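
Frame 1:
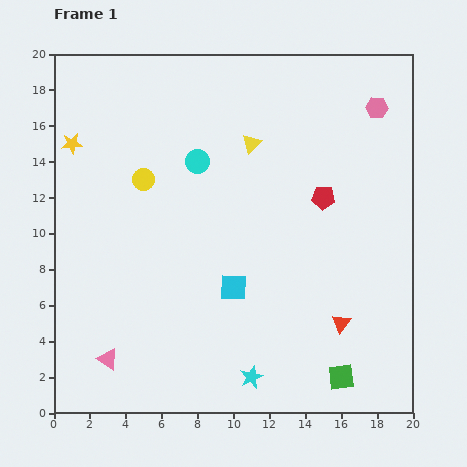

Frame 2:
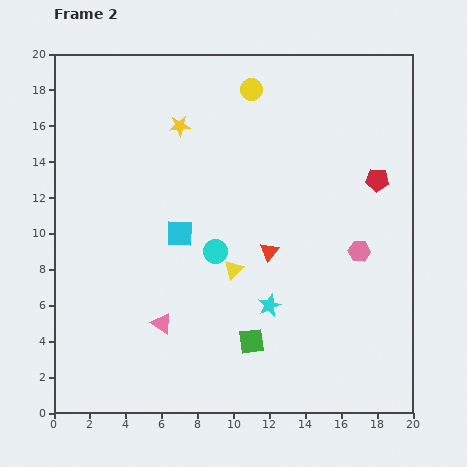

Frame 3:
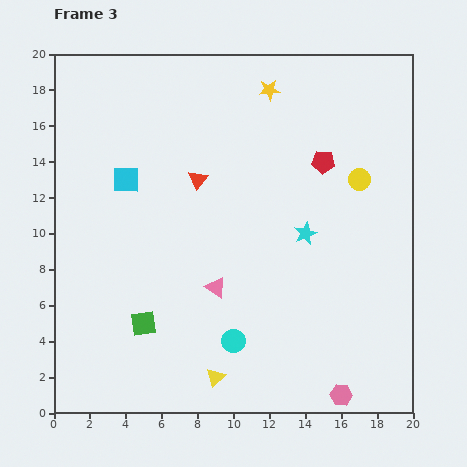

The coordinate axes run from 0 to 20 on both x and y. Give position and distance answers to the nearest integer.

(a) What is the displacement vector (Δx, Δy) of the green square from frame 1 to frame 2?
(-5, 2)

The green square was at (16, 2) in frame 1 and (11, 4) in frame 2.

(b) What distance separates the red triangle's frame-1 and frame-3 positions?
11

The red triangle moved from (16, 5) to (8, 13), a distance of √(8² + 8²) ≈ 11.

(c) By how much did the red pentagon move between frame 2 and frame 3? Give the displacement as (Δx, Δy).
(-3, 1)

The red pentagon was at (18, 13) in frame 2 and (15, 14) in frame 3.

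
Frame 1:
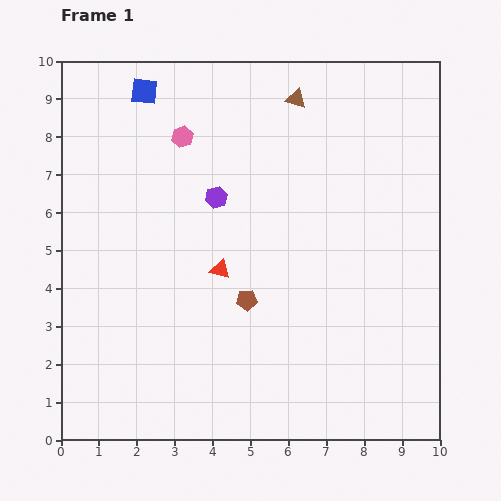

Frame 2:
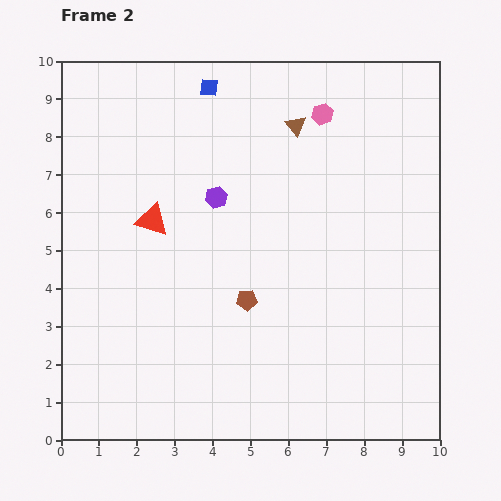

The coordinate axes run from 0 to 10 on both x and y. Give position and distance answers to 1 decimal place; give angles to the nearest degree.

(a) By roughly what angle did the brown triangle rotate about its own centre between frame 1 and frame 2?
33° clockwise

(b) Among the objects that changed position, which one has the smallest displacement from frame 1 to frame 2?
the brown triangle

(moved 0.7)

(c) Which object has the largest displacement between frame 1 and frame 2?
the pink hexagon

(moved 3.7; next 2.2)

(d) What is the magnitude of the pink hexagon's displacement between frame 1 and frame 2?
3.7

The pink hexagon moved from (3.2, 8.0) to (6.9, 8.6), a distance of √(3.7² + 0.6²) ≈ 3.7.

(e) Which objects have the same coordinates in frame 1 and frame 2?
the purple hexagon, the brown pentagon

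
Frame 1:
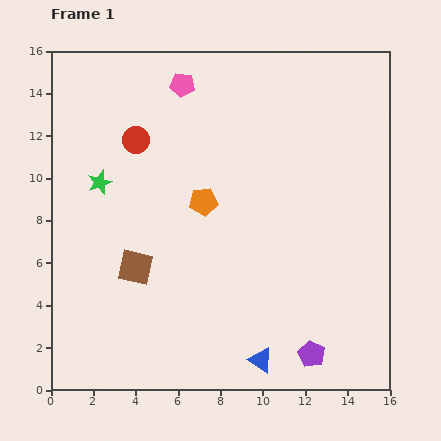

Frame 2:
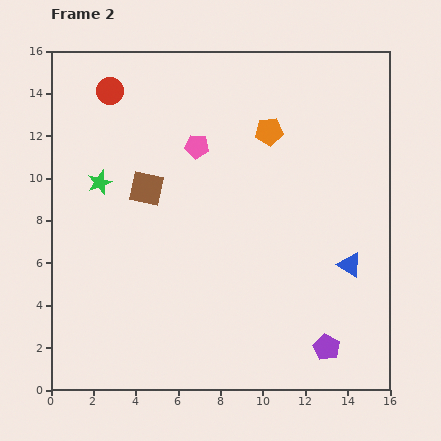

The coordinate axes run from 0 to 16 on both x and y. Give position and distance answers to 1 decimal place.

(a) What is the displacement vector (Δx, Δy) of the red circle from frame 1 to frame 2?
(-1.2, 2.3)

The red circle was at (4.0, 11.8) in frame 1 and (2.8, 14.1) in frame 2.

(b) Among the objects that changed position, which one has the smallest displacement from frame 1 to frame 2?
the purple pentagon

(moved 0.8)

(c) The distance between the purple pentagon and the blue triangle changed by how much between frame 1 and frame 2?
+1.7

Distance in frame 1: 2.4. Distance in frame 2: 4.1.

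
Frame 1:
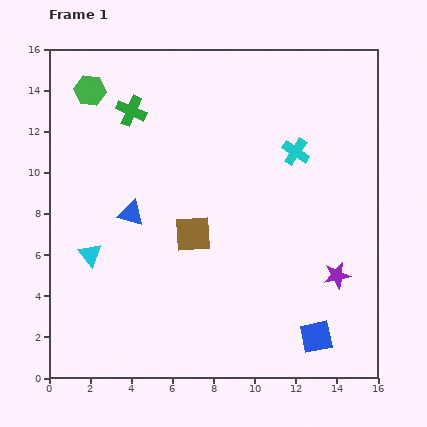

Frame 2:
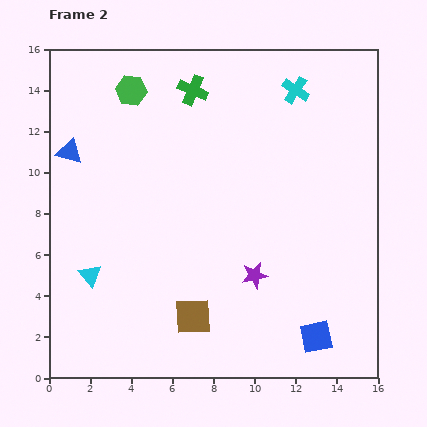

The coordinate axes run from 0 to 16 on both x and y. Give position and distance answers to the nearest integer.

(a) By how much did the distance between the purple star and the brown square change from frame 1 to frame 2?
-3

Distance in frame 1: 7. Distance in frame 2: 4.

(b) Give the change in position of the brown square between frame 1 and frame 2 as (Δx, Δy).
(0, -4)

The brown square was at (7, 7) in frame 1 and (7, 3) in frame 2.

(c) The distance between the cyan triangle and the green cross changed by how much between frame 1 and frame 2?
+3

Distance in frame 1: 7. Distance in frame 2: 10.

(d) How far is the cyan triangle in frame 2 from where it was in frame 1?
1

The cyan triangle moved from (2, 6) to (2, 5), a distance of √(0² + 1²) ≈ 1.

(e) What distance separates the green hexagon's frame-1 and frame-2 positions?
2

The green hexagon moved from (2, 14) to (4, 14), a distance of √(2² + 0²) ≈ 2.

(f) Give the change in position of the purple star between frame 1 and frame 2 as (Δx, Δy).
(-4, 0)

The purple star was at (14, 5) in frame 1 and (10, 5) in frame 2.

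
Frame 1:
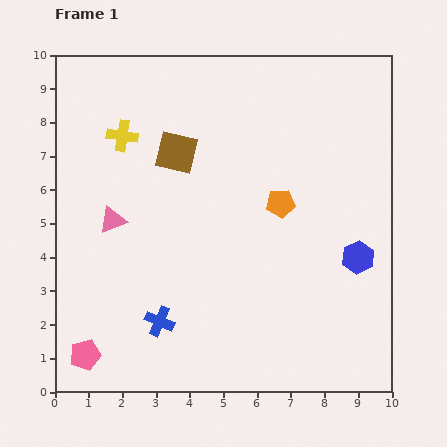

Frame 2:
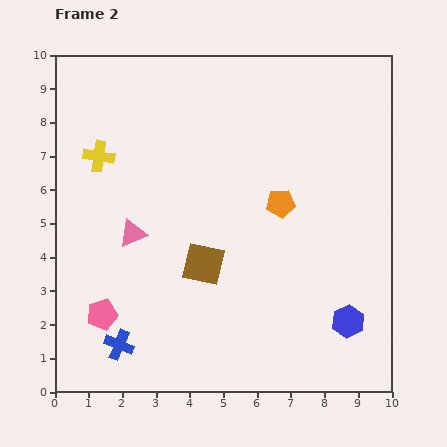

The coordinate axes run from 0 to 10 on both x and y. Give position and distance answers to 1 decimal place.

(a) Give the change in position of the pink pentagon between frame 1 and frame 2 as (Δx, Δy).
(0.5, 1.2)

The pink pentagon was at (0.9, 1.1) in frame 1 and (1.4, 2.3) in frame 2.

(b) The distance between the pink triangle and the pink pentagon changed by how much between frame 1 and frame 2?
-1.5

Distance in frame 1: 4.1. Distance in frame 2: 2.6.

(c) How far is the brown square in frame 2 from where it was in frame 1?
3.4

The brown square moved from (3.6, 7.1) to (4.4, 3.8), a distance of √(0.8² + 3.3²) ≈ 3.4.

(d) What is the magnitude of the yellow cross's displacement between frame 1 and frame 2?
0.9

The yellow cross moved from (2.0, 7.6) to (1.3, 7.0), a distance of √(0.7² + 0.6²) ≈ 0.9.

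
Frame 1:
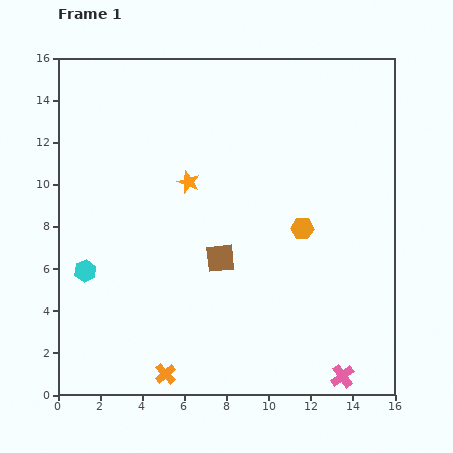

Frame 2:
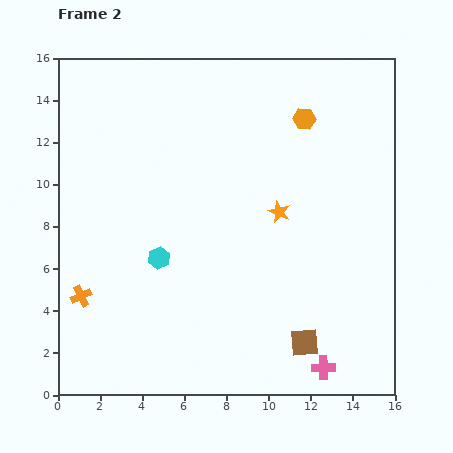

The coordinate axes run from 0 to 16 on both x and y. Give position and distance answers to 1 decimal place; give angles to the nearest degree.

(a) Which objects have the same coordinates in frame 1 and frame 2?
none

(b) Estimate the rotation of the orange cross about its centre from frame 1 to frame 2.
15° clockwise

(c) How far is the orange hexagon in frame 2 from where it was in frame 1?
5.2

The orange hexagon moved from (11.6, 7.9) to (11.7, 13.1), a distance of √(0.1² + 5.2²) ≈ 5.2.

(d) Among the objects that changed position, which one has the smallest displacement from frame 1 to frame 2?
the pink cross

(moved 1.0)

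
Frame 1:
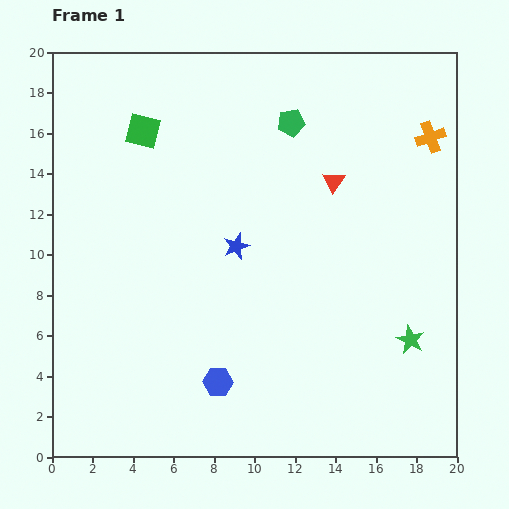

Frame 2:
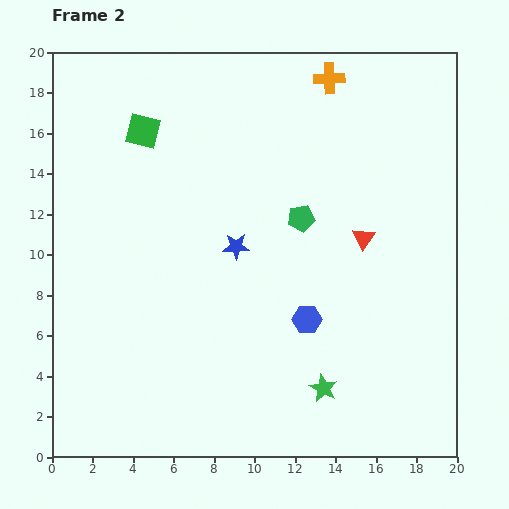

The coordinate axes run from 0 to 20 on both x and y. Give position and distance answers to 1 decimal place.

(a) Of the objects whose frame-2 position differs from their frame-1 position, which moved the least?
the red triangle

(moved 3.2)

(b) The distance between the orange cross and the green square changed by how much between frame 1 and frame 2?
-4.6

Distance in frame 1: 14.2. Distance in frame 2: 9.6.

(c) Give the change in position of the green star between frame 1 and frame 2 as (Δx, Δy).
(-4.3, -2.4)

The green star was at (17.7, 5.8) in frame 1 and (13.4, 3.4) in frame 2.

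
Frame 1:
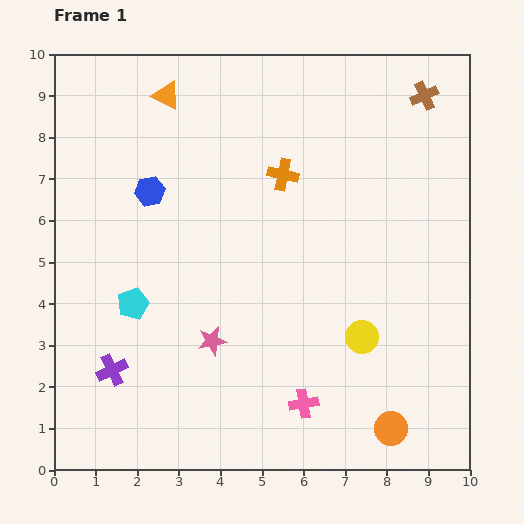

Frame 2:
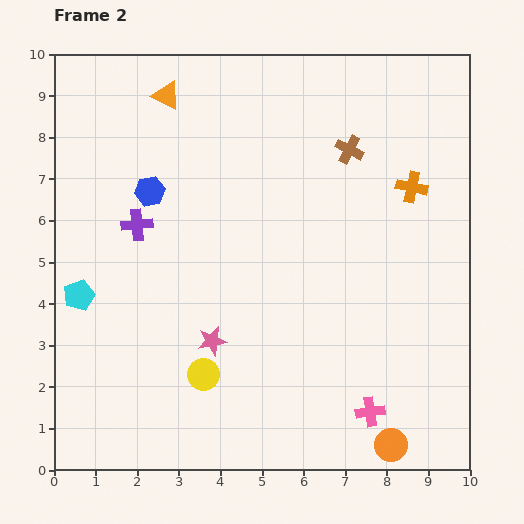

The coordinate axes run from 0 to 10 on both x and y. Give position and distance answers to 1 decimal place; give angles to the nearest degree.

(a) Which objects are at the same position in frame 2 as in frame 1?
the orange triangle, the blue hexagon, the pink star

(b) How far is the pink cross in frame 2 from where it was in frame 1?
1.6

The pink cross moved from (6.0, 1.6) to (7.6, 1.4), a distance of √(1.6² + 0.2²) ≈ 1.6.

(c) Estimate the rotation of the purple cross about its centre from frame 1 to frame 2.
21° clockwise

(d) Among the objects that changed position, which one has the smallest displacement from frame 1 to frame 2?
the orange circle

(moved 0.4)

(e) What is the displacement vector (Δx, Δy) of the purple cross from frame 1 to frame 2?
(0.6, 3.5)

The purple cross was at (1.4, 2.4) in frame 1 and (2.0, 5.9) in frame 2.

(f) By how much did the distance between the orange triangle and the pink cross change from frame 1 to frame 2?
+0.9

Distance in frame 1: 8.1. Distance in frame 2: 9.0.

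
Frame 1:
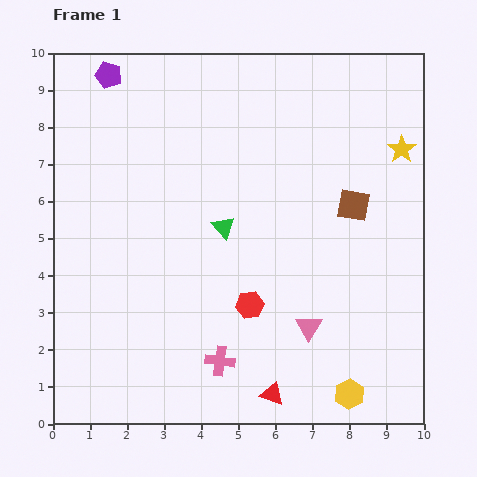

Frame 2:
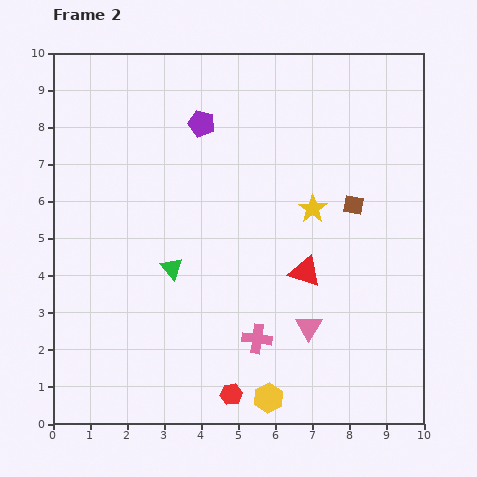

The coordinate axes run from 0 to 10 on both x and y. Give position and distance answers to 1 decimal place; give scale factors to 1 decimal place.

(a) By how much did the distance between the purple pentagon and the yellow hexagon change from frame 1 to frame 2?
-3.2

Distance in frame 1: 10.8. Distance in frame 2: 7.6.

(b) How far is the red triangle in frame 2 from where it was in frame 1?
3.4

The red triangle moved from (5.9, 0.8) to (6.8, 4.1), a distance of √(0.9² + 3.3²) ≈ 3.4.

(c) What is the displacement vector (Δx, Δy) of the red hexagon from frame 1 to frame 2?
(-0.5, -2.4)

The red hexagon was at (5.3, 3.2) in frame 1 and (4.8, 0.8) in frame 2.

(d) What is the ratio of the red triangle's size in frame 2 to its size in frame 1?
1.3×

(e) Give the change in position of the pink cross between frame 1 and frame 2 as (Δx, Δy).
(1.0, 0.6)

The pink cross was at (4.5, 1.7) in frame 1 and (5.5, 2.3) in frame 2.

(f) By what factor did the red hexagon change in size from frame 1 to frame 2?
0.8×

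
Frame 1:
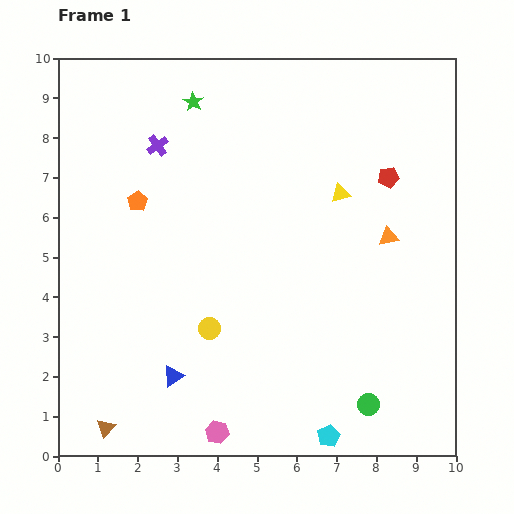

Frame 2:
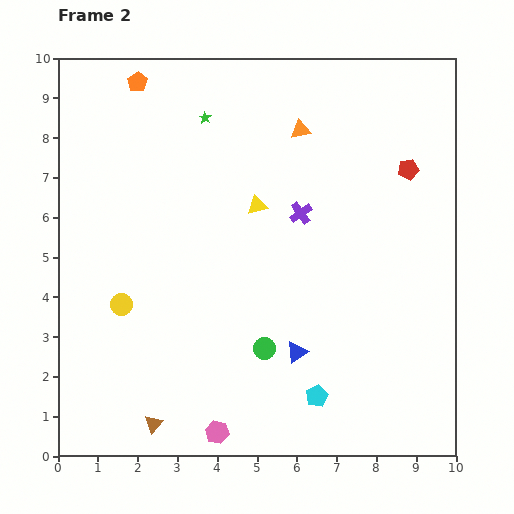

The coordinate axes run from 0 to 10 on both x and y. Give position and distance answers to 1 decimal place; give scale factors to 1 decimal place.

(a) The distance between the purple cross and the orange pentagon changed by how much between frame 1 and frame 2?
+3.8

Distance in frame 1: 1.5. Distance in frame 2: 5.3.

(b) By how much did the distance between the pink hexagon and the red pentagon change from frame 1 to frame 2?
+0.5

Distance in frame 1: 7.7. Distance in frame 2: 8.2.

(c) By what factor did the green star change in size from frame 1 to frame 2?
0.6×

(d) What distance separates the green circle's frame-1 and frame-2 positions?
3.0

The green circle moved from (7.8, 1.3) to (5.2, 2.7), a distance of √(2.6² + 1.4²) ≈ 3.0.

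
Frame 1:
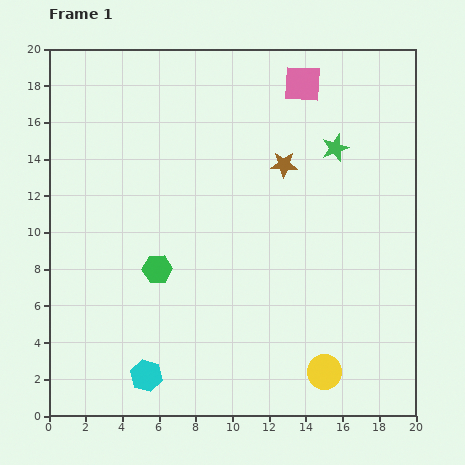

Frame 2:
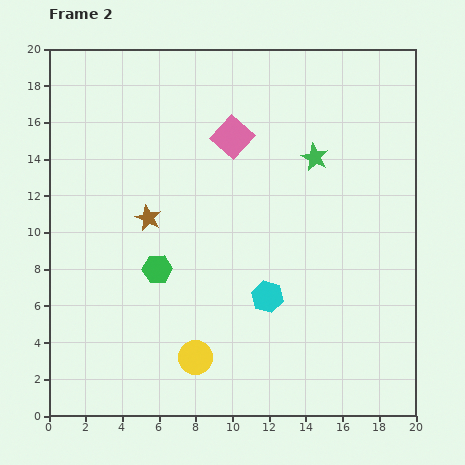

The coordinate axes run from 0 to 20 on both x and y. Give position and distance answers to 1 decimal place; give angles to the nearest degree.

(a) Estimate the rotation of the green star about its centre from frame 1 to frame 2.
27° counter-clockwise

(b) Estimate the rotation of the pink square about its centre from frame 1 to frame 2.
39° clockwise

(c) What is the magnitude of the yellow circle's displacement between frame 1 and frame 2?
7.0

The yellow circle moved from (15.0, 2.4) to (8.0, 3.2), a distance of √(7.0² + 0.8²) ≈ 7.0.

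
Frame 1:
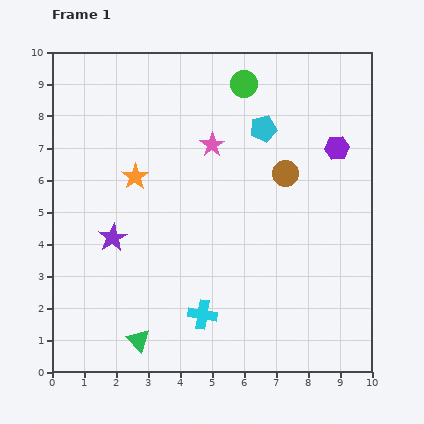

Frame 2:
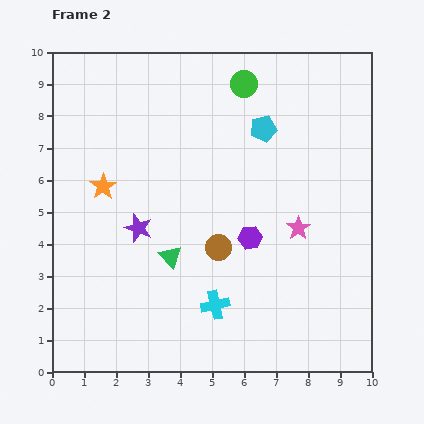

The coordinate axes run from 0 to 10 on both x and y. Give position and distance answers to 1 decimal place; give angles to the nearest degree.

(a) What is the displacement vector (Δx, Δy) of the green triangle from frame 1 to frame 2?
(1.0, 2.6)

The green triangle was at (2.7, 1.0) in frame 1 and (3.7, 3.6) in frame 2.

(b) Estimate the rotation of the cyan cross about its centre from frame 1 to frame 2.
22° counter-clockwise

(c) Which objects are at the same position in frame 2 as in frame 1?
the green circle, the cyan pentagon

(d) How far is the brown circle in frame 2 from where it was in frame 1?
3.1

The brown circle moved from (7.3, 6.2) to (5.2, 3.9), a distance of √(2.1² + 2.3²) ≈ 3.1.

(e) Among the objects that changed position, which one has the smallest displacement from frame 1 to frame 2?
the cyan cross

(moved 0.5)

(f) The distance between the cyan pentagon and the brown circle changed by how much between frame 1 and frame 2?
+2.4

Distance in frame 1: 1.6. Distance in frame 2: 4.0.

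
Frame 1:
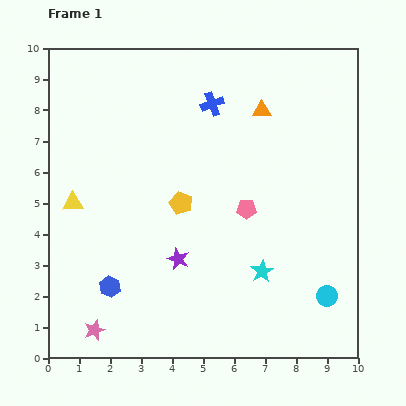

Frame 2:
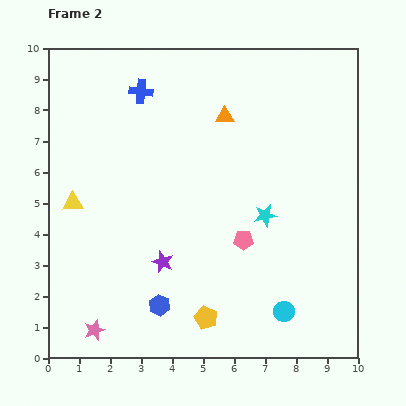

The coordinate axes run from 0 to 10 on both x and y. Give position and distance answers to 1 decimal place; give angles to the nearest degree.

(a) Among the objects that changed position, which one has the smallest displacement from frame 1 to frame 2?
the purple star

(moved 0.5)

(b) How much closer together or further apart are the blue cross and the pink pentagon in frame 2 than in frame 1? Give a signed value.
+2.2

Distance in frame 1: 3.6. Distance in frame 2: 5.8.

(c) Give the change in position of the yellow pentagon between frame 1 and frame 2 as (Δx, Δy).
(0.8, -3.7)

The yellow pentagon was at (4.3, 5.0) in frame 1 and (5.1, 1.3) in frame 2.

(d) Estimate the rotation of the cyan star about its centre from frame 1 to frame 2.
20° clockwise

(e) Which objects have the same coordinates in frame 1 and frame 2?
the pink star, the yellow triangle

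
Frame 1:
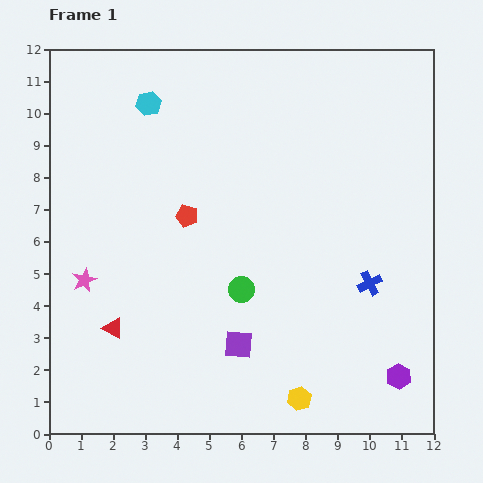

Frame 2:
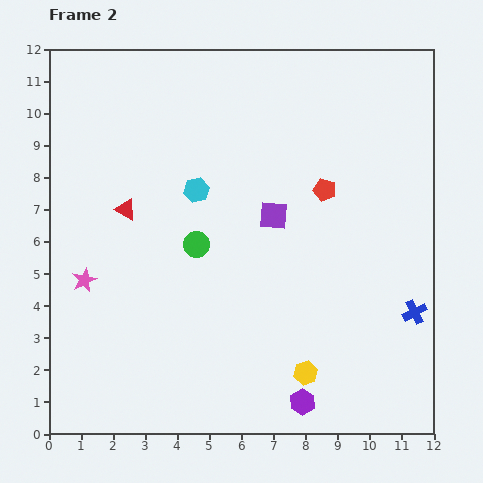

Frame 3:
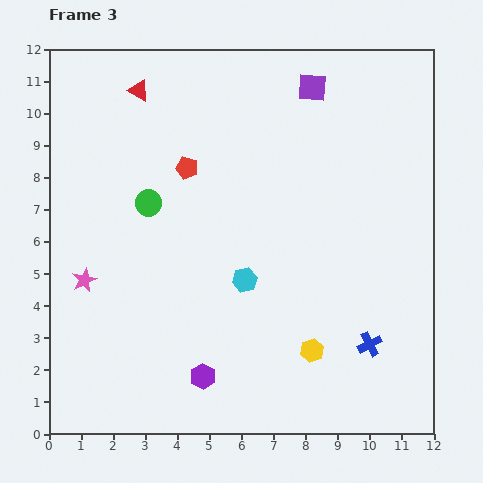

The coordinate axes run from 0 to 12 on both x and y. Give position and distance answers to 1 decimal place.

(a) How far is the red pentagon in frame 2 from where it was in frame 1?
4.4

The red pentagon moved from (4.3, 6.8) to (8.6, 7.6), a distance of √(4.3² + 0.8²) ≈ 4.4.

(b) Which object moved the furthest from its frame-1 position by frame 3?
the purple square

(moved 8.3; next 7.4)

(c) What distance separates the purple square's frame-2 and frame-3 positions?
4.2

The purple square moved from (7.0, 6.8) to (8.2, 10.8), a distance of √(1.2² + 4.0²) ≈ 4.2.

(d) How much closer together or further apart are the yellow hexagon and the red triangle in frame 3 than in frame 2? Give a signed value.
+2.1

Distance in frame 2: 7.6. Distance in frame 3: 9.7.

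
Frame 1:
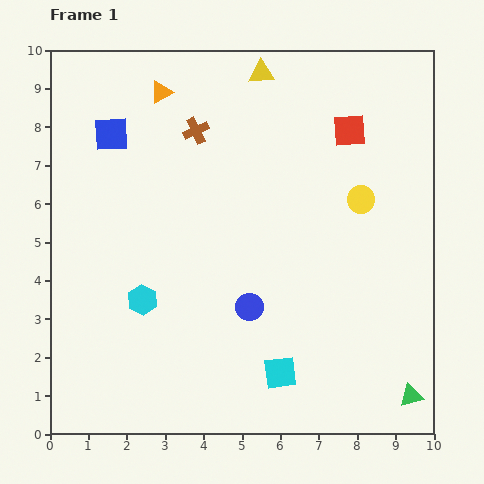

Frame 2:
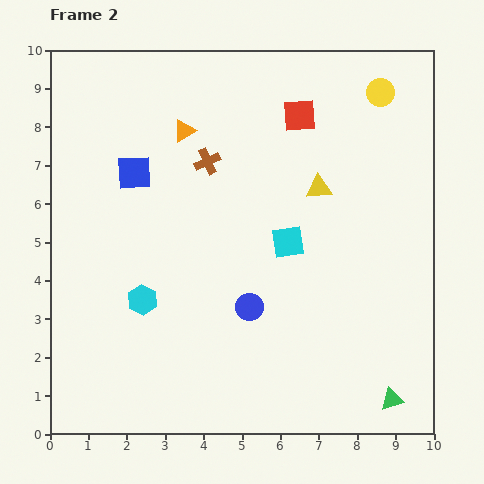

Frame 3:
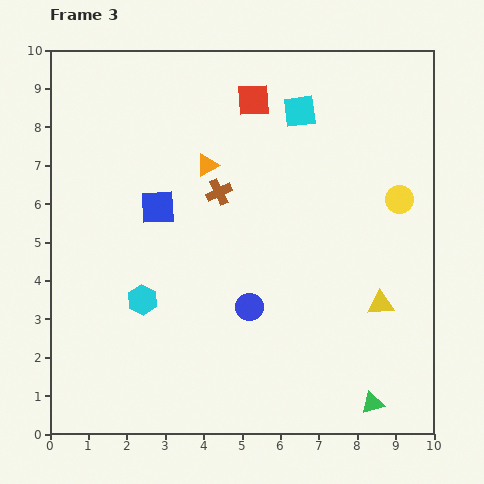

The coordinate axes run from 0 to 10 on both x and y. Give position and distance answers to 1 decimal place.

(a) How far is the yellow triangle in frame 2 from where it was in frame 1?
3.4

The yellow triangle moved from (5.5, 9.4) to (7.0, 6.4), a distance of √(1.5² + 3.0²) ≈ 3.4.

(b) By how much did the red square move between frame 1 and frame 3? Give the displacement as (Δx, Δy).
(-2.5, 0.8)

The red square was at (7.8, 7.9) in frame 1 and (5.3, 8.7) in frame 3.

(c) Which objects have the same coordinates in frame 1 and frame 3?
the blue circle, the cyan hexagon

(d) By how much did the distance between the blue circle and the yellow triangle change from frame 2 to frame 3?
-0.2

Distance in frame 2: 3.6. Distance in frame 3: 3.4.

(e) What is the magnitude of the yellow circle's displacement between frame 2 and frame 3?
2.8

The yellow circle moved from (8.6, 8.9) to (9.1, 6.1), a distance of √(0.5² + 2.8²) ≈ 2.8.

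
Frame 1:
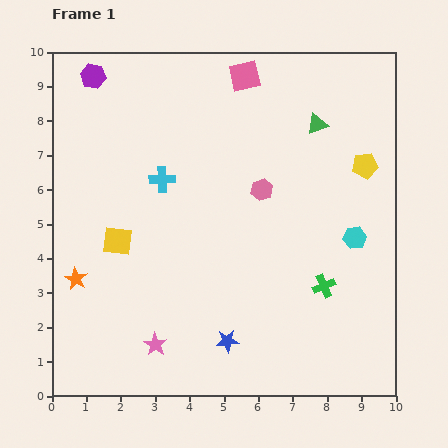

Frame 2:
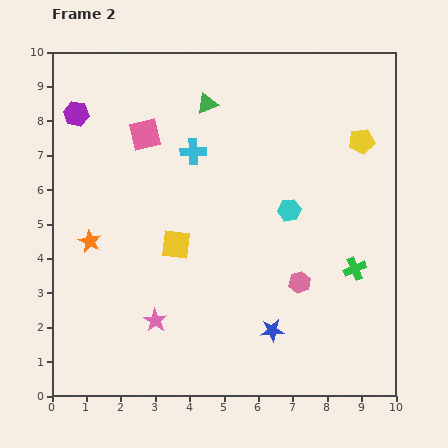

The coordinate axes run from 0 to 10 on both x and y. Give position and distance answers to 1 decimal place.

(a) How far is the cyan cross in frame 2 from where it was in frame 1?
1.2

The cyan cross moved from (3.2, 6.3) to (4.1, 7.1), a distance of √(0.9² + 0.8²) ≈ 1.2.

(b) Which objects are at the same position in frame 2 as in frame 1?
none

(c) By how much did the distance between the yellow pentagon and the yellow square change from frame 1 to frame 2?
-1.3

Distance in frame 1: 7.5. Distance in frame 2: 6.2.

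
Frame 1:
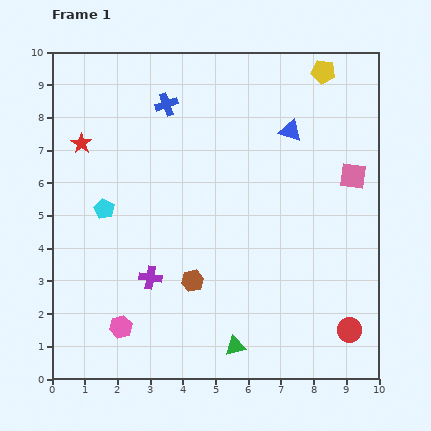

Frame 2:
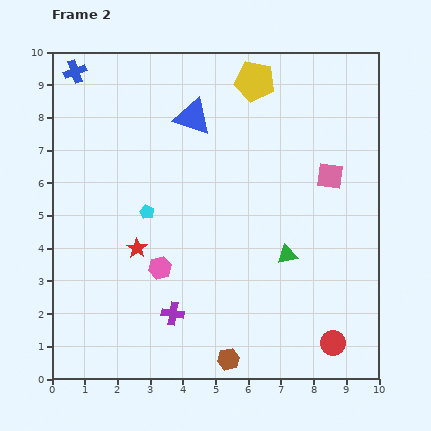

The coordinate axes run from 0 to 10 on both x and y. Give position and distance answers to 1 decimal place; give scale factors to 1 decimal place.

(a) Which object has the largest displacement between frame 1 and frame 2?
the red star

(moved 3.6; next 3.2)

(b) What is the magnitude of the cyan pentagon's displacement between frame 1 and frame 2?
1.3

The cyan pentagon moved from (1.6, 5.2) to (2.9, 5.1), a distance of √(1.3² + 0.1²) ≈ 1.3.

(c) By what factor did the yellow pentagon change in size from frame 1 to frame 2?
1.7×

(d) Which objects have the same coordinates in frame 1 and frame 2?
none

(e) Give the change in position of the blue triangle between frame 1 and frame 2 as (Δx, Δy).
(-3.0, 0.4)

The blue triangle was at (7.3, 7.6) in frame 1 and (4.3, 8.0) in frame 2.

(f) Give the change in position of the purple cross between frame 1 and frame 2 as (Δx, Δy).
(0.7, -1.1)

The purple cross was at (3.0, 3.1) in frame 1 and (3.7, 2.0) in frame 2.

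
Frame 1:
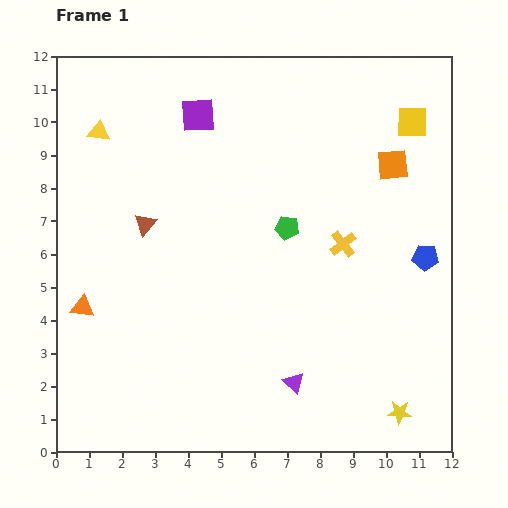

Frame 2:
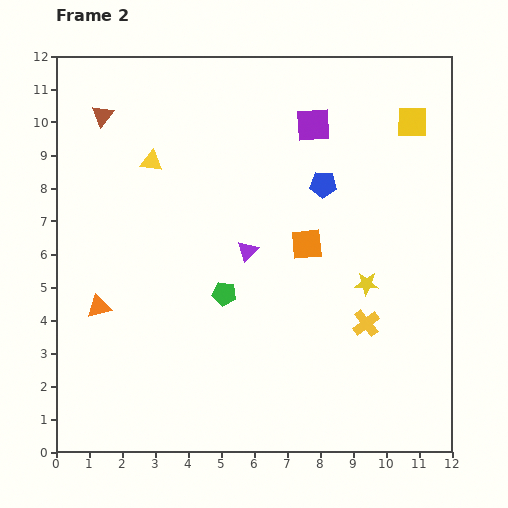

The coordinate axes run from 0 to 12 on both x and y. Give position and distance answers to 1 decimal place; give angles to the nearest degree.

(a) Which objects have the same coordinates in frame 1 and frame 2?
the yellow square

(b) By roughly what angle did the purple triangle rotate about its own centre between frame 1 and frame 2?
30° clockwise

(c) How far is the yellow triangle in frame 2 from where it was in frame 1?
1.8

The yellow triangle moved from (1.3, 9.7) to (2.9, 8.8), a distance of √(1.6² + 0.9²) ≈ 1.8.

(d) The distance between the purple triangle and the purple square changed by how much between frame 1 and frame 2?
-4.3

Distance in frame 1: 8.6. Distance in frame 2: 4.3.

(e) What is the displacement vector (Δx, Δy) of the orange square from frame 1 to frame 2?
(-2.6, -2.4)

The orange square was at (10.2, 8.7) in frame 1 and (7.6, 6.3) in frame 2.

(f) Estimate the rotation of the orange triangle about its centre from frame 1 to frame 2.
20° counter-clockwise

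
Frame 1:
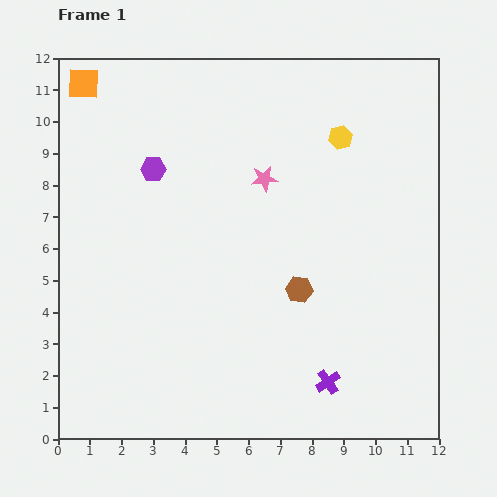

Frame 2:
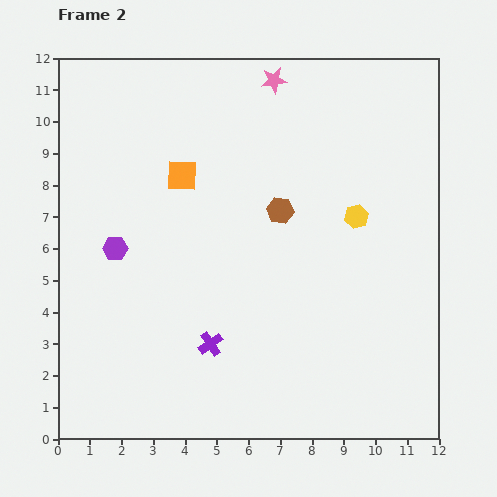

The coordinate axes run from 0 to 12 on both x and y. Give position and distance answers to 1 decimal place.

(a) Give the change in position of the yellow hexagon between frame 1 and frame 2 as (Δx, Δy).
(0.5, -2.5)

The yellow hexagon was at (8.9, 9.5) in frame 1 and (9.4, 7.0) in frame 2.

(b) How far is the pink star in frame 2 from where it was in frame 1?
3.1

The pink star moved from (6.5, 8.2) to (6.8, 11.3), a distance of √(0.3² + 3.1²) ≈ 3.1.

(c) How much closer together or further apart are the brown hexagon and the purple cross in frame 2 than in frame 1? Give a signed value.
+1.7

Distance in frame 1: 3.0. Distance in frame 2: 4.7.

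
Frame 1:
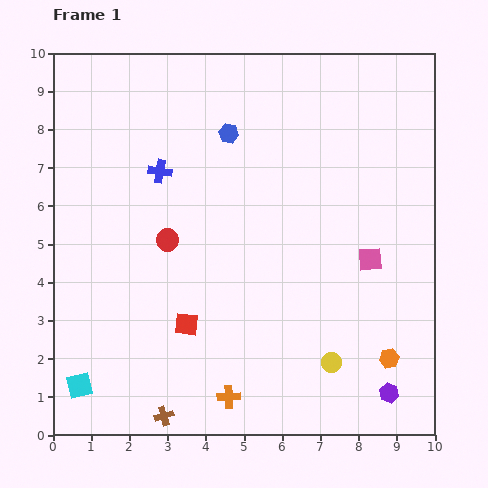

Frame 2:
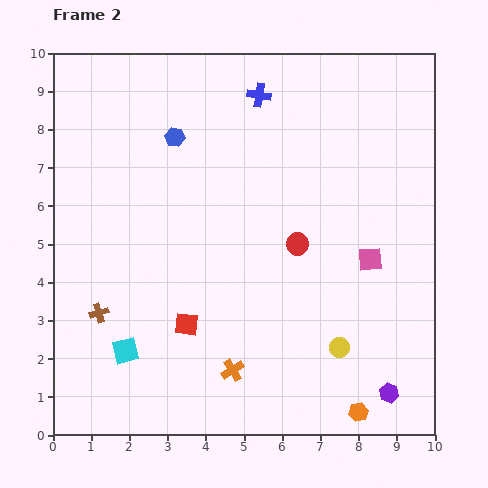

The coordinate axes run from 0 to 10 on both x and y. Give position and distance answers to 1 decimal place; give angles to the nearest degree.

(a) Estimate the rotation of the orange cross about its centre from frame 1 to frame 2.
30° counter-clockwise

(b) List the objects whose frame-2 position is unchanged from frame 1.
the pink square, the purple hexagon, the red square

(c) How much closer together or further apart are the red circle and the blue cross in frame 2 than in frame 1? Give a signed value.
+2.2

Distance in frame 1: 1.8. Distance in frame 2: 4.0.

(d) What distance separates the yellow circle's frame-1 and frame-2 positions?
0.4

The yellow circle moved from (7.3, 1.9) to (7.5, 2.3), a distance of √(0.2² + 0.4²) ≈ 0.4.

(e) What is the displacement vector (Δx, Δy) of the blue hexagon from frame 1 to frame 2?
(-1.4, -0.1)

The blue hexagon was at (4.6, 7.9) in frame 1 and (3.2, 7.8) in frame 2.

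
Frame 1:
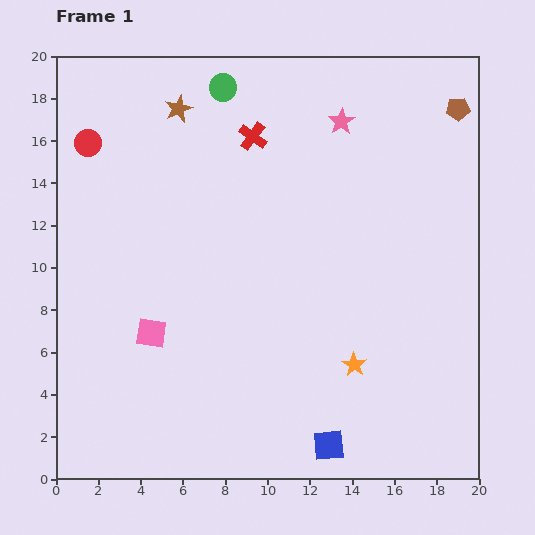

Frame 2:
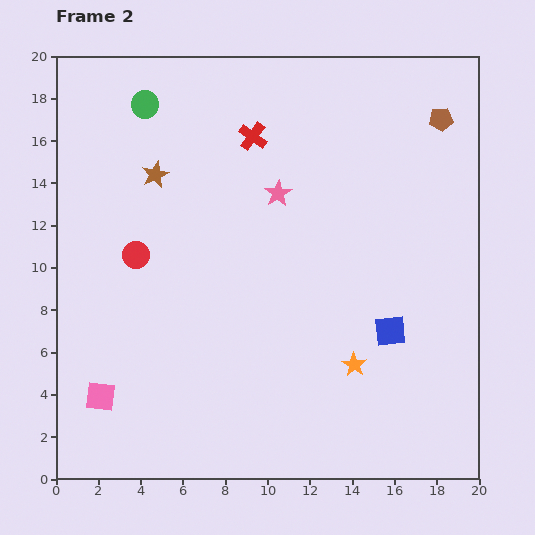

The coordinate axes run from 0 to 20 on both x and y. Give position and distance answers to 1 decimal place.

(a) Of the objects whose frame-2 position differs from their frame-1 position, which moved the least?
the brown pentagon

(moved 0.9)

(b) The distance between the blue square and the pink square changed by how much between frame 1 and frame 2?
+4.1

Distance in frame 1: 9.9. Distance in frame 2: 14.0.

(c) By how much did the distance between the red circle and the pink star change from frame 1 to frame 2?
-4.7

Distance in frame 1: 12.0. Distance in frame 2: 7.3.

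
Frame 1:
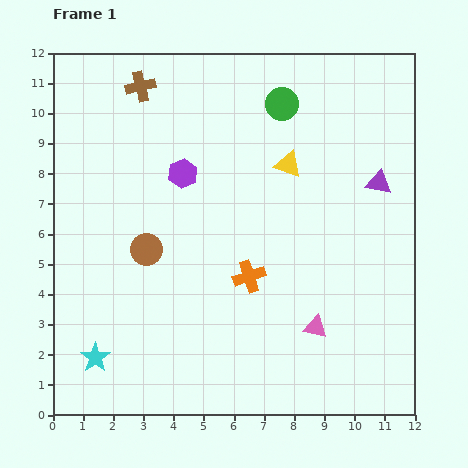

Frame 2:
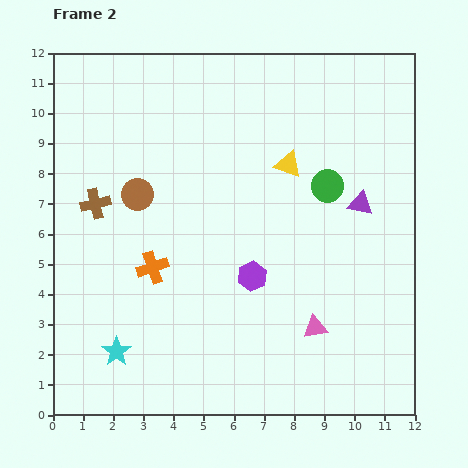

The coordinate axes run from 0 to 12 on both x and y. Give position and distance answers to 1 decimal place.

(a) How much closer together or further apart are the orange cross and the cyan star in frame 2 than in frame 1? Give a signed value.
-2.8

Distance in frame 1: 5.8. Distance in frame 2: 3.0.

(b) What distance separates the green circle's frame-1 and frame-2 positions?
3.1

The green circle moved from (7.6, 10.3) to (9.1, 7.6), a distance of √(1.5² + 2.7²) ≈ 3.1.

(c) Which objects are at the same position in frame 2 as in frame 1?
the yellow triangle, the pink triangle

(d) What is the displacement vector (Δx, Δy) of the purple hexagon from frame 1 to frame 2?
(2.3, -3.4)

The purple hexagon was at (4.3, 8.0) in frame 1 and (6.6, 4.6) in frame 2.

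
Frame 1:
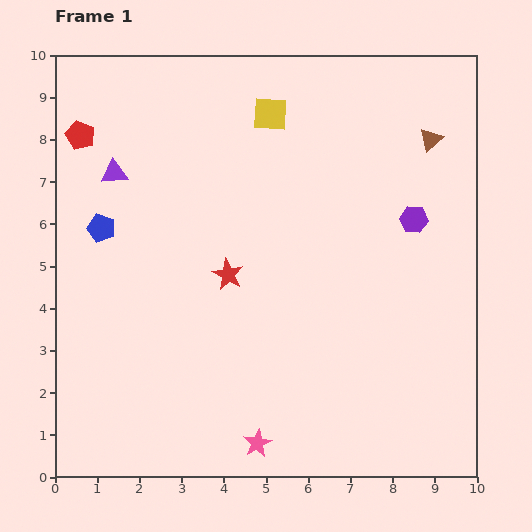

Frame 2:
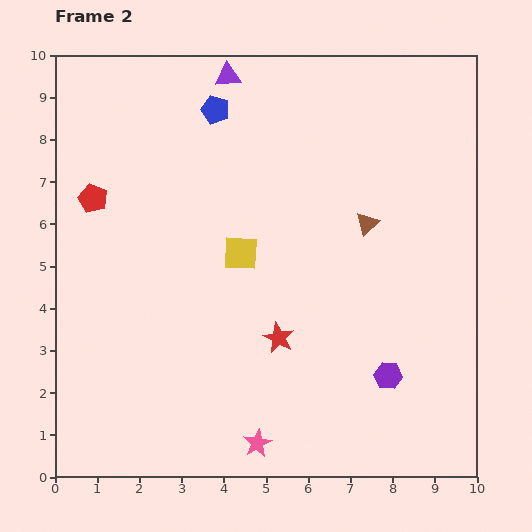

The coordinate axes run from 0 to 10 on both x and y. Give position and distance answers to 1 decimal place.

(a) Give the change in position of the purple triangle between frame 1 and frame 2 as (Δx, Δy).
(2.7, 2.3)

The purple triangle was at (1.4, 7.2) in frame 1 and (4.1, 9.5) in frame 2.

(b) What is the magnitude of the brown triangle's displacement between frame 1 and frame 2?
2.5

The brown triangle moved from (8.9, 8.0) to (7.4, 6.0), a distance of √(1.5² + 2.0²) ≈ 2.5.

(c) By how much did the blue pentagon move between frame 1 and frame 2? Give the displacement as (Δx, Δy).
(2.7, 2.8)

The blue pentagon was at (1.1, 5.9) in frame 1 and (3.8, 8.7) in frame 2.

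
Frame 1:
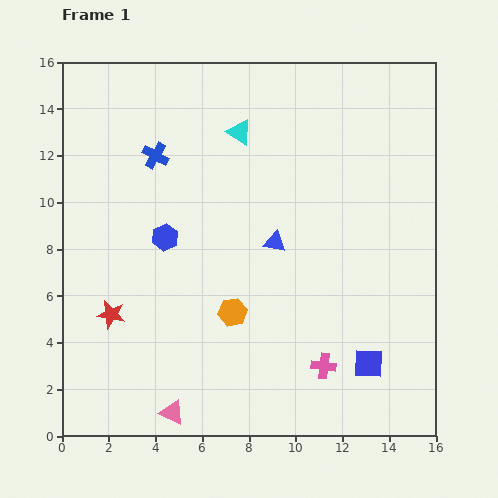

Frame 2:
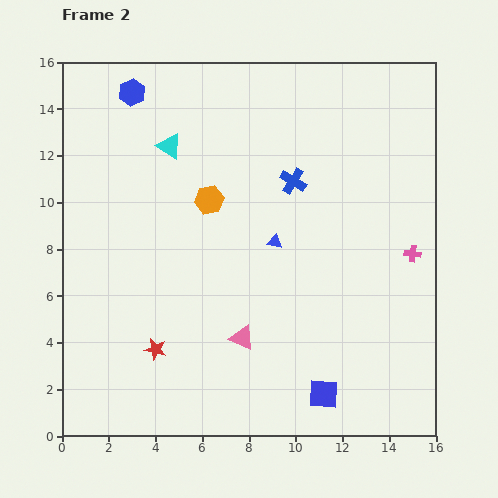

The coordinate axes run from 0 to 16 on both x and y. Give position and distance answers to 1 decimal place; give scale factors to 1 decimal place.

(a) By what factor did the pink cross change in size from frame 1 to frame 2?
0.7×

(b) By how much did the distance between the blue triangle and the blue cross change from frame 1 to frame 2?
-3.6

Distance in frame 1: 6.3. Distance in frame 2: 2.7.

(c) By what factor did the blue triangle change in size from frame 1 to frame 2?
0.7×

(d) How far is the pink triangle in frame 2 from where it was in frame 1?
4.4

The pink triangle moved from (4.7, 1.0) to (7.7, 4.2), a distance of √(3.0² + 3.2²) ≈ 4.4.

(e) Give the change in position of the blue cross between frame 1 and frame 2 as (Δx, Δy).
(5.9, -1.1)

The blue cross was at (4.0, 12.0) in frame 1 and (9.9, 10.9) in frame 2.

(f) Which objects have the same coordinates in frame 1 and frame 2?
the blue triangle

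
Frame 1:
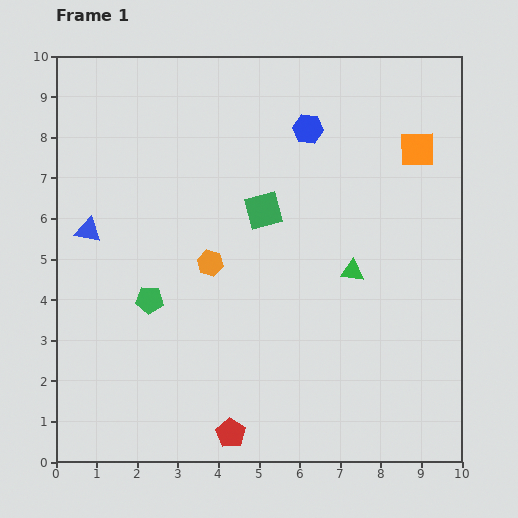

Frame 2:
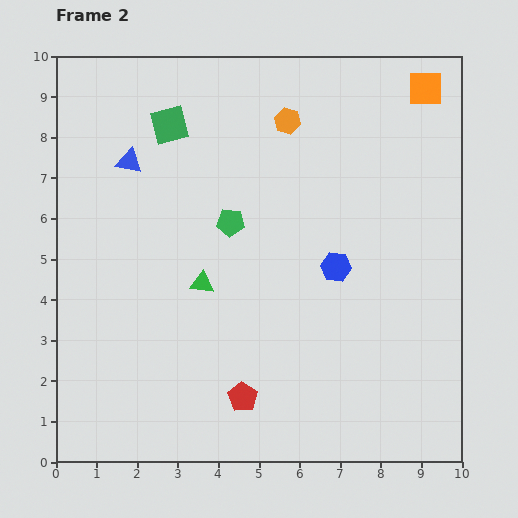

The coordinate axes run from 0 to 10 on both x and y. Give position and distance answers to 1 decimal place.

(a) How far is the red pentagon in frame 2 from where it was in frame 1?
0.9

The red pentagon moved from (4.3, 0.7) to (4.6, 1.6), a distance of √(0.3² + 0.9²) ≈ 0.9.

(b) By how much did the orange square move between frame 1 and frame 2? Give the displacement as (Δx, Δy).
(0.2, 1.5)

The orange square was at (8.9, 7.7) in frame 1 and (9.1, 9.2) in frame 2.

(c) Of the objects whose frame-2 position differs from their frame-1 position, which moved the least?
the red pentagon

(moved 0.9)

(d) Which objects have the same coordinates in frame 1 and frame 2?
none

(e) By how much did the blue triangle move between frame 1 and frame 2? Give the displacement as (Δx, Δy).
(1.0, 1.7)

The blue triangle was at (0.8, 5.7) in frame 1 and (1.8, 7.4) in frame 2.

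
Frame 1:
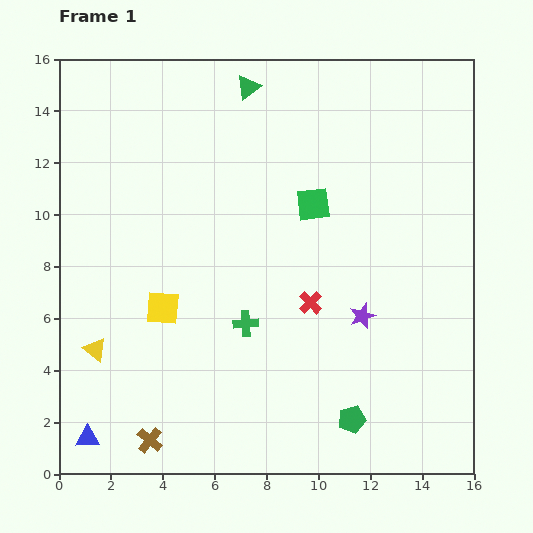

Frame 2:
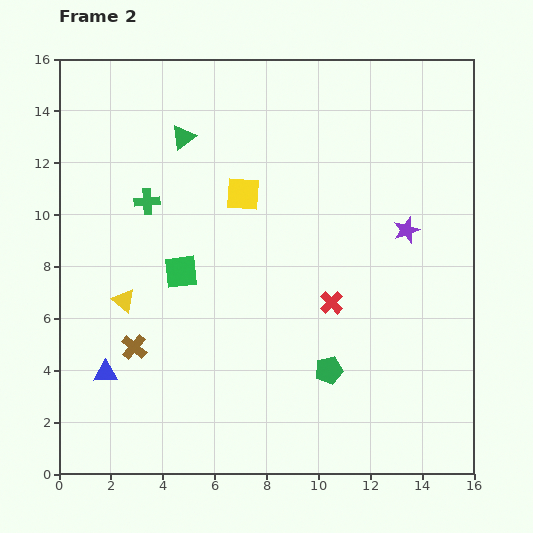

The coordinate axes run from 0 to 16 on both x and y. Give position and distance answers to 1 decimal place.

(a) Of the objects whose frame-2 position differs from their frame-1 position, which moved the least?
the red cross

(moved 0.8)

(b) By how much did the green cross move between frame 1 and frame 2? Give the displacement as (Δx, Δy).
(-3.8, 4.7)

The green cross was at (7.2, 5.8) in frame 1 and (3.4, 10.5) in frame 2.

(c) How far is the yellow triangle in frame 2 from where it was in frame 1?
2.2

The yellow triangle moved from (1.4, 4.8) to (2.5, 6.7), a distance of √(1.1² + 1.9²) ≈ 2.2.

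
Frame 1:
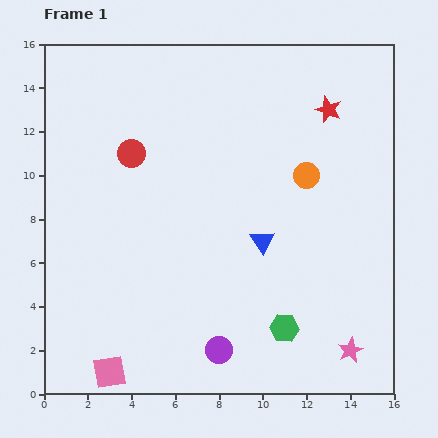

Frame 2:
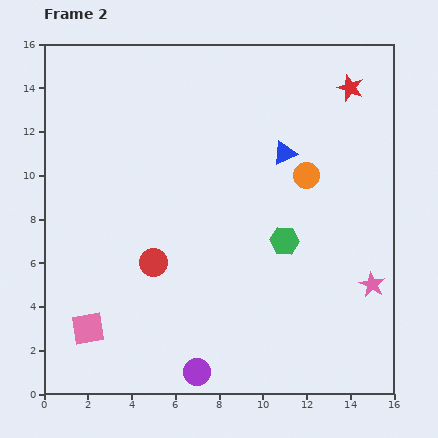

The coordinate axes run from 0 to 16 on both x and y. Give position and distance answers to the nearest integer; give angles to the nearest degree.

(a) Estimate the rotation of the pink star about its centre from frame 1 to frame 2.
17° counter-clockwise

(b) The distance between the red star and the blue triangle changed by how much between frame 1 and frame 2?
-3

Distance in frame 1: 7. Distance in frame 2: 4.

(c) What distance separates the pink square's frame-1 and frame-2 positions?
2

The pink square moved from (3, 1) to (2, 3), a distance of √(1² + 2²) ≈ 2.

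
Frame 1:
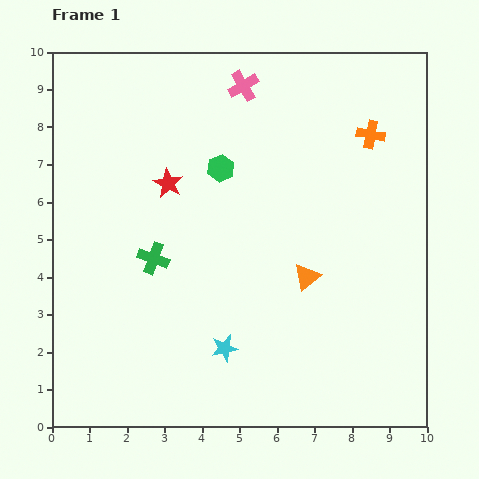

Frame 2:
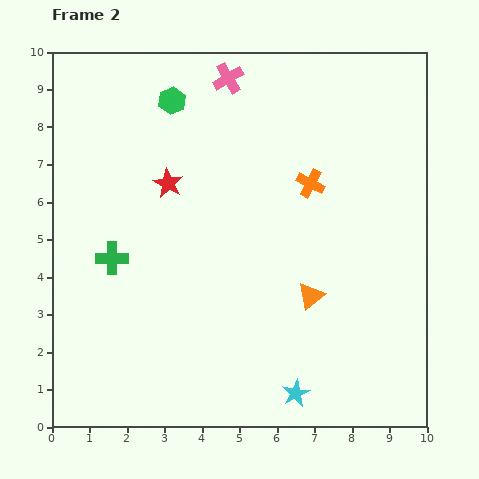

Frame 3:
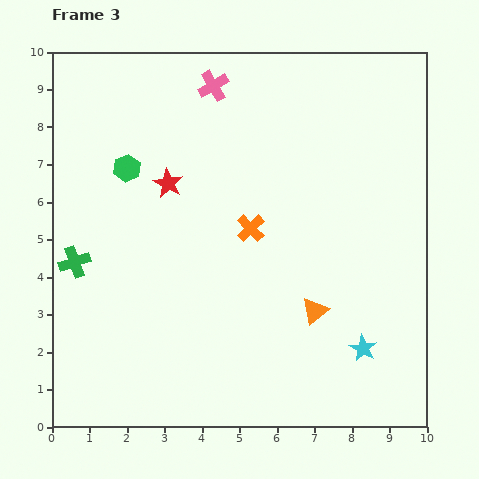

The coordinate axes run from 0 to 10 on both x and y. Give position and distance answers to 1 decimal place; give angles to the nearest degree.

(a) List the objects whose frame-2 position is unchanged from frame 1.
the red star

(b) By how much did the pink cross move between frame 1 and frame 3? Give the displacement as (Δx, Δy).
(-0.8, 0.0)

The pink cross was at (5.1, 9.1) in frame 1 and (4.3, 9.1) in frame 3.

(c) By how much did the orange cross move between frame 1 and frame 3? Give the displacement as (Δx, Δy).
(-3.2, -2.5)

The orange cross was at (8.5, 7.8) in frame 1 and (5.3, 5.3) in frame 3.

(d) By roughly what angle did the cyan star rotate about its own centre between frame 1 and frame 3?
30° counter-clockwise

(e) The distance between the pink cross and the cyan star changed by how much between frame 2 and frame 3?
-0.5

Distance in frame 2: 8.6. Distance in frame 3: 8.1.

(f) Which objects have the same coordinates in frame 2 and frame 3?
the red star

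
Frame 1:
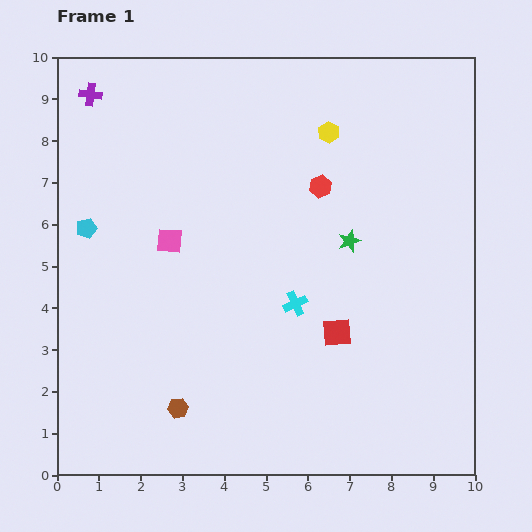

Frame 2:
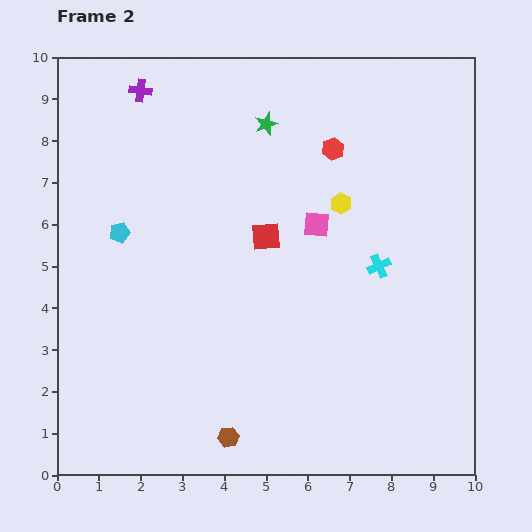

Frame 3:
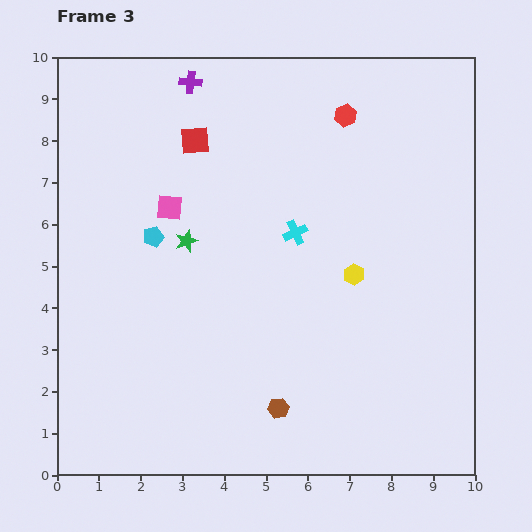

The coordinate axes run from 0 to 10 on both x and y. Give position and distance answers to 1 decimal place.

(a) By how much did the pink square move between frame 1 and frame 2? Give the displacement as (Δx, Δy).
(3.5, 0.4)

The pink square was at (2.7, 5.6) in frame 1 and (6.2, 6.0) in frame 2.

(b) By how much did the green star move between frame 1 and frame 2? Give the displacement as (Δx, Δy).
(-2.0, 2.8)

The green star was at (7.0, 5.6) in frame 1 and (5.0, 8.4) in frame 2.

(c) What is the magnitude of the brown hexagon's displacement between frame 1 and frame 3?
2.4

The brown hexagon moved from (2.9, 1.6) to (5.3, 1.6), a distance of √(2.4² + 0.0²) ≈ 2.4.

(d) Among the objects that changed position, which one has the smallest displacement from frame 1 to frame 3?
the pink square

(moved 0.8)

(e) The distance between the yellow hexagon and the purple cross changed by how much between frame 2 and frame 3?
+0.5

Distance in frame 2: 5.5. Distance in frame 3: 6.0.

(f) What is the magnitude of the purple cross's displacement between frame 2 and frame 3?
1.2

The purple cross moved from (2.0, 9.2) to (3.2, 9.4), a distance of √(1.2² + 0.2²) ≈ 1.2.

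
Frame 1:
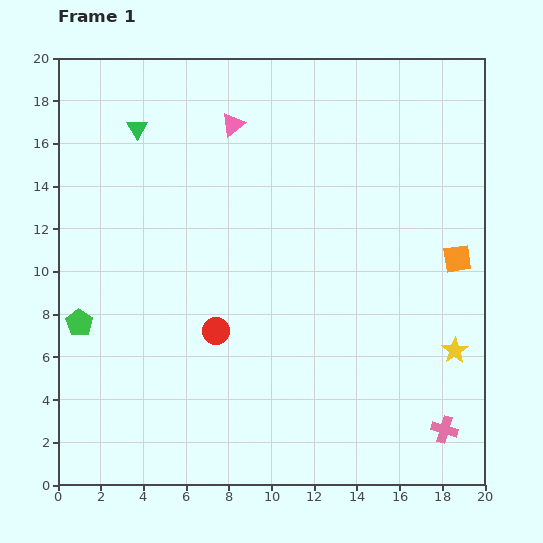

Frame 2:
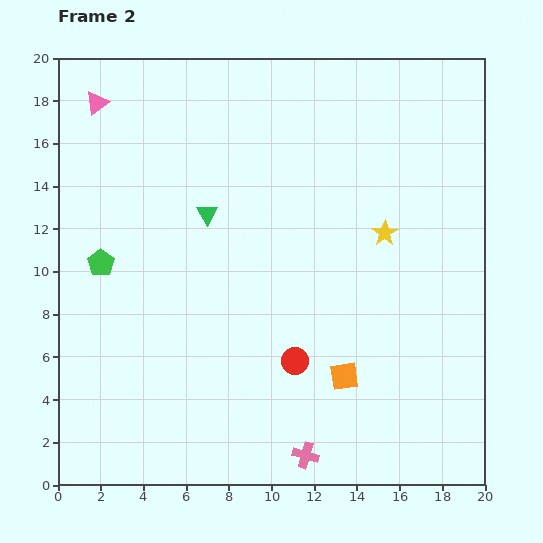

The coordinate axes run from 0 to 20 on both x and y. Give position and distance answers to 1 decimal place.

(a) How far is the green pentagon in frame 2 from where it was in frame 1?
3.0

The green pentagon moved from (1.0, 7.6) to (2.0, 10.4), a distance of √(1.0² + 2.8²) ≈ 3.0.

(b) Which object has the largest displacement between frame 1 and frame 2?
the orange square

(moved 7.6; next 6.6)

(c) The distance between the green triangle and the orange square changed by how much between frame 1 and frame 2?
-6.3

Distance in frame 1: 16.2. Distance in frame 2: 9.9.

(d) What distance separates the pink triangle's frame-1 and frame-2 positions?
6.5

The pink triangle moved from (8.2, 16.9) to (1.8, 17.9), a distance of √(6.4² + 1.0²) ≈ 6.5.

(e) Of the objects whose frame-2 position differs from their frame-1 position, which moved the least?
the green pentagon

(moved 3.0)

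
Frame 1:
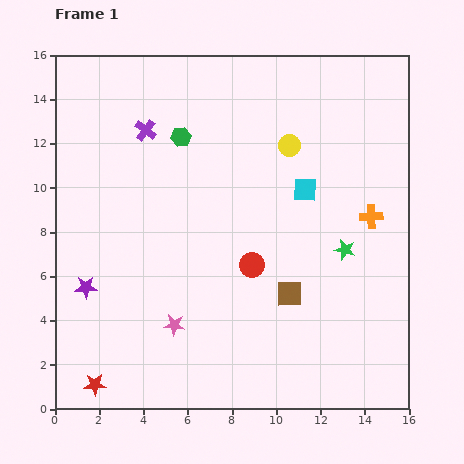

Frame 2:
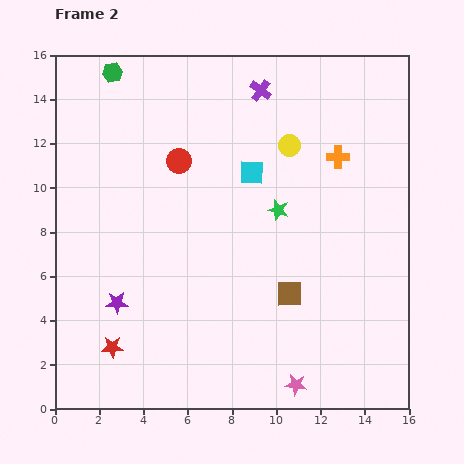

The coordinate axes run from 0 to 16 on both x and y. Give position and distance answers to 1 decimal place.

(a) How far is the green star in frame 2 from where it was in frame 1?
3.5

The green star moved from (13.1, 7.2) to (10.1, 9.0), a distance of √(3.0² + 1.8²) ≈ 3.5.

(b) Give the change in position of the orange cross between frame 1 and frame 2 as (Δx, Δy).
(-1.5, 2.7)

The orange cross was at (14.3, 8.7) in frame 1 and (12.8, 11.4) in frame 2.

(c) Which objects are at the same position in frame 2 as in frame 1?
the yellow circle, the brown square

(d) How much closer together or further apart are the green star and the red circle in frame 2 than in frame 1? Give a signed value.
+0.7

Distance in frame 1: 4.3. Distance in frame 2: 5.0.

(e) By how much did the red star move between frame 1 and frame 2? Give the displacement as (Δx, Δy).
(0.8, 1.7)

The red star was at (1.8, 1.1) in frame 1 and (2.6, 2.8) in frame 2.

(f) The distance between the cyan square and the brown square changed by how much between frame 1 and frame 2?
+1.0

Distance in frame 1: 4.8. Distance in frame 2: 5.8.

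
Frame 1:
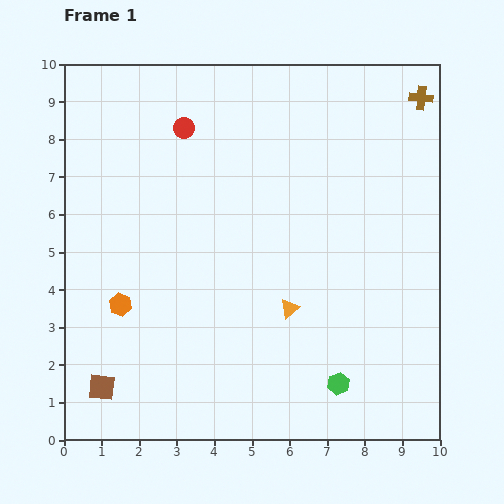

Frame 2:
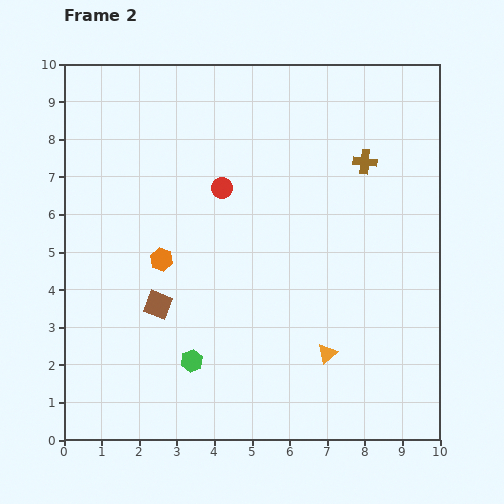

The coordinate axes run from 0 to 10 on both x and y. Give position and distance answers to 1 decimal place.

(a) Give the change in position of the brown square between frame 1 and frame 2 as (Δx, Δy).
(1.5, 2.2)

The brown square was at (1.0, 1.4) in frame 1 and (2.5, 3.6) in frame 2.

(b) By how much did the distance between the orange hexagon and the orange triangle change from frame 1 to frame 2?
+0.6

Distance in frame 1: 4.5. Distance in frame 2: 5.1.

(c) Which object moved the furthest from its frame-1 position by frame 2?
the green hexagon

(moved 3.9; next 2.7)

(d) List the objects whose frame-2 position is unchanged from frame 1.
none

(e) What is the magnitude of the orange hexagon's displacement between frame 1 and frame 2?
1.6

The orange hexagon moved from (1.5, 3.6) to (2.6, 4.8), a distance of √(1.1² + 1.2²) ≈ 1.6.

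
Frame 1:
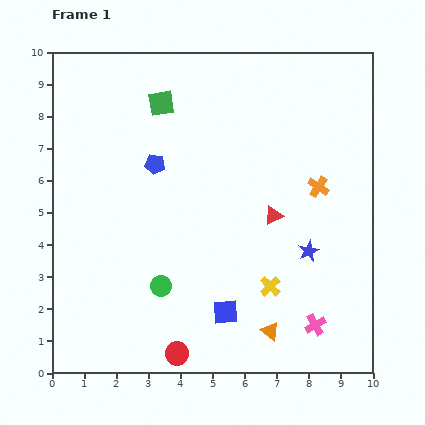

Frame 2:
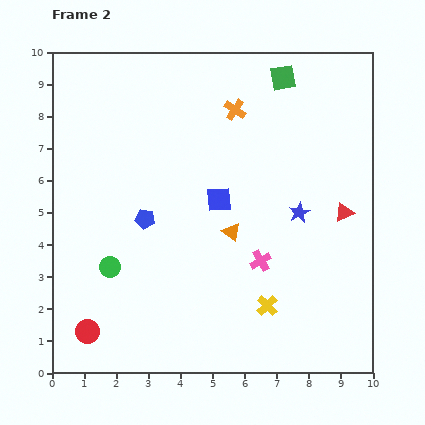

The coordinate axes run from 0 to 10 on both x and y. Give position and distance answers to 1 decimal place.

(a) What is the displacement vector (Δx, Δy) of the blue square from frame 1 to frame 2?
(-0.2, 3.5)

The blue square was at (5.4, 1.9) in frame 1 and (5.2, 5.4) in frame 2.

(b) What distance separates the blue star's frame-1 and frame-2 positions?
1.2

The blue star moved from (8.0, 3.8) to (7.7, 5.0), a distance of √(0.3² + 1.2²) ≈ 1.2.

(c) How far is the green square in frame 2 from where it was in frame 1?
3.9

The green square moved from (3.4, 8.4) to (7.2, 9.2), a distance of √(3.8² + 0.8²) ≈ 3.9.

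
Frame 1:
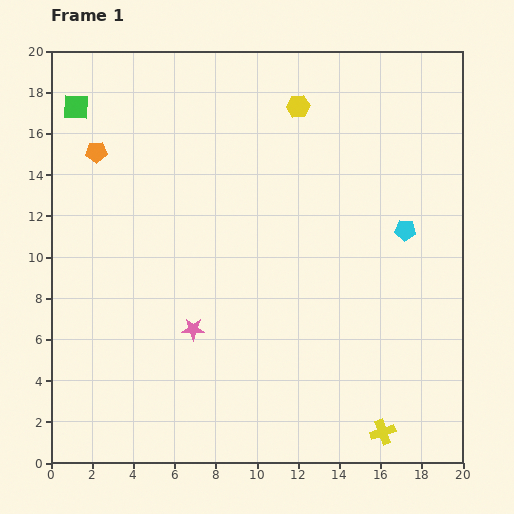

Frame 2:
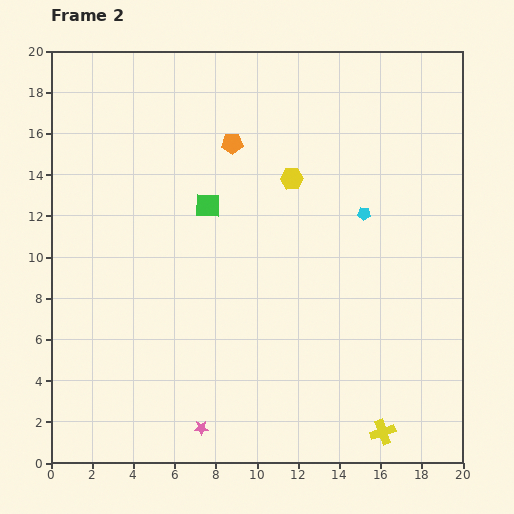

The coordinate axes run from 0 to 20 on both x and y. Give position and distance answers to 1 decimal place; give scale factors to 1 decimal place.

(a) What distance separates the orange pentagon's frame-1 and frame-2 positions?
6.6

The orange pentagon moved from (2.2, 15.1) to (8.8, 15.5), a distance of √(6.6² + 0.4²) ≈ 6.6.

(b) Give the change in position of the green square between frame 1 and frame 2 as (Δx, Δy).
(6.4, -4.8)

The green square was at (1.2, 17.3) in frame 1 and (7.6, 12.5) in frame 2.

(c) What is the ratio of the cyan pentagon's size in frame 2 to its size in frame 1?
0.6×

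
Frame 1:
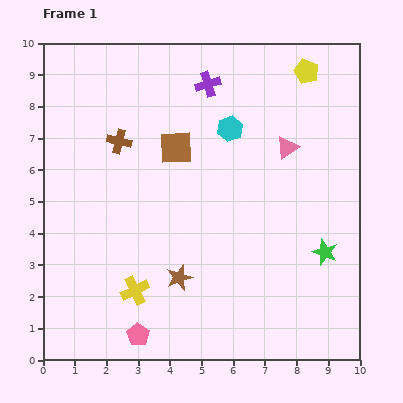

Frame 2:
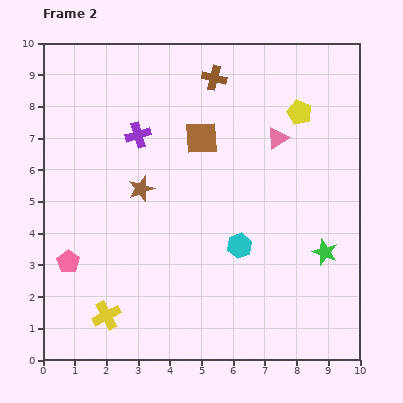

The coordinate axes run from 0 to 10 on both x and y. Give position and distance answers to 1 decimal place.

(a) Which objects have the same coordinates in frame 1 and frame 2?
the green star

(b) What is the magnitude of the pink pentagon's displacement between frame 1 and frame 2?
3.2

The pink pentagon moved from (3.0, 0.8) to (0.8, 3.1), a distance of √(2.2² + 2.3²) ≈ 3.2.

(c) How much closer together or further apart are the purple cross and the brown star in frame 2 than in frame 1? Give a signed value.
-4.5

Distance in frame 1: 6.2. Distance in frame 2: 1.7.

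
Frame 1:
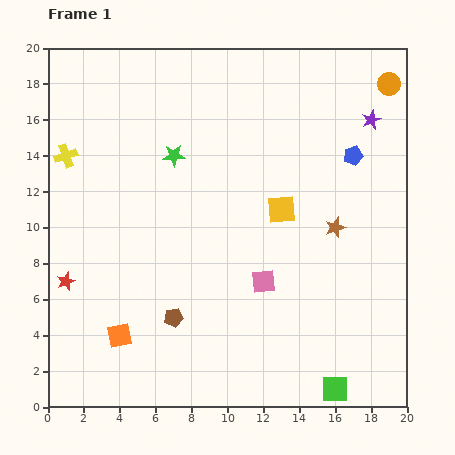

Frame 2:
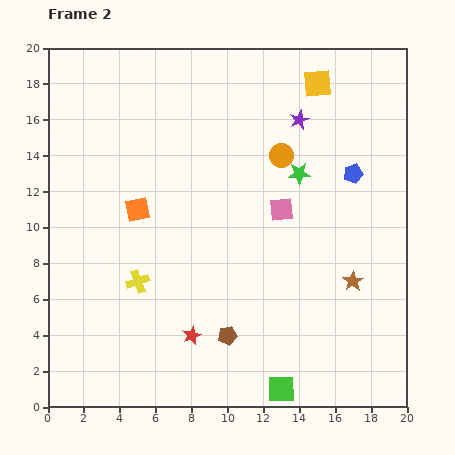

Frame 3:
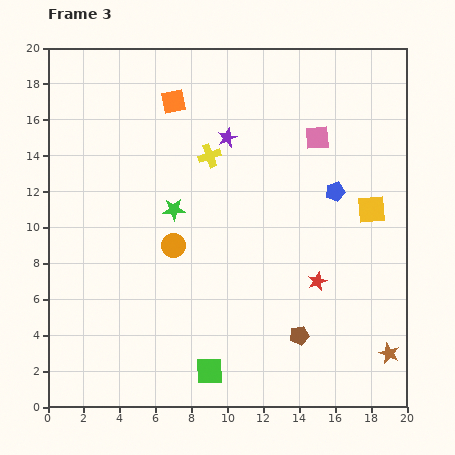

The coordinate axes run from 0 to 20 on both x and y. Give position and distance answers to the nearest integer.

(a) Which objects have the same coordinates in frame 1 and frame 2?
none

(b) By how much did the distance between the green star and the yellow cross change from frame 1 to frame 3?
-2

Distance in frame 1: 6. Distance in frame 3: 4.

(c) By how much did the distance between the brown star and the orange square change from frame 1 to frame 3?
+5

Distance in frame 1: 13. Distance in frame 3: 18.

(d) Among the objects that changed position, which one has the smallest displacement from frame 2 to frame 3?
the blue pentagon

(moved 1)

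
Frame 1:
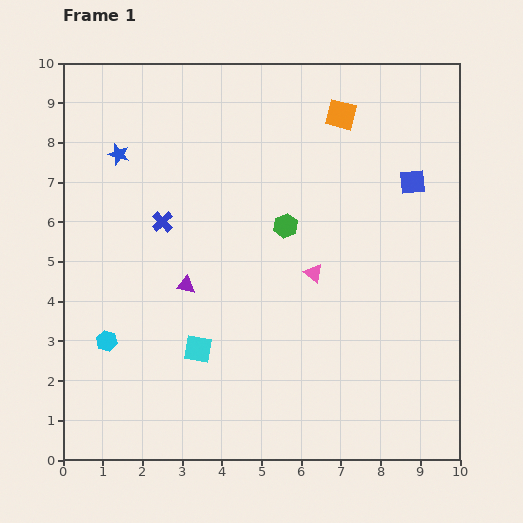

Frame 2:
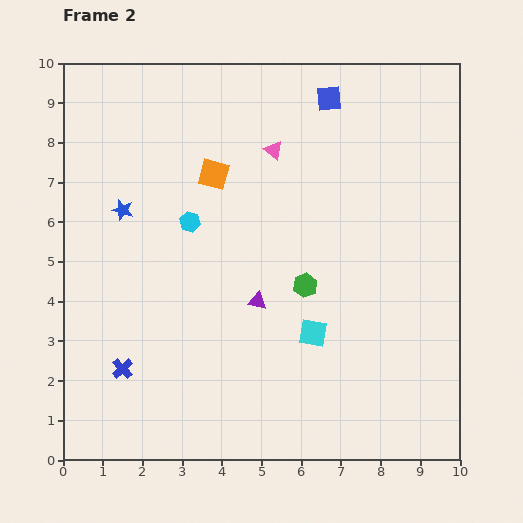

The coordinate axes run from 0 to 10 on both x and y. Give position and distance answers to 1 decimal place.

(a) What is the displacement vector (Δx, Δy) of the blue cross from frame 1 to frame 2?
(-1.0, -3.7)

The blue cross was at (2.5, 6.0) in frame 1 and (1.5, 2.3) in frame 2.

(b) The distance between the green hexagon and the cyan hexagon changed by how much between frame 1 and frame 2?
-2.1

Distance in frame 1: 5.4. Distance in frame 2: 3.3.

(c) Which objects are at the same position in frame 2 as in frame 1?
none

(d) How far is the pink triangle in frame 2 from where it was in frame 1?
3.3

The pink triangle moved from (6.3, 4.7) to (5.3, 7.8), a distance of √(1.0² + 3.1²) ≈ 3.3.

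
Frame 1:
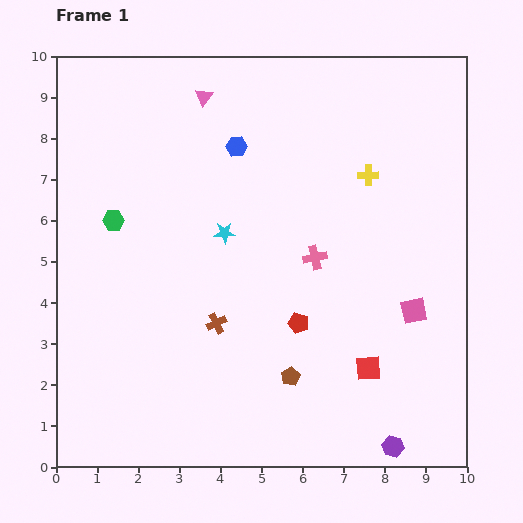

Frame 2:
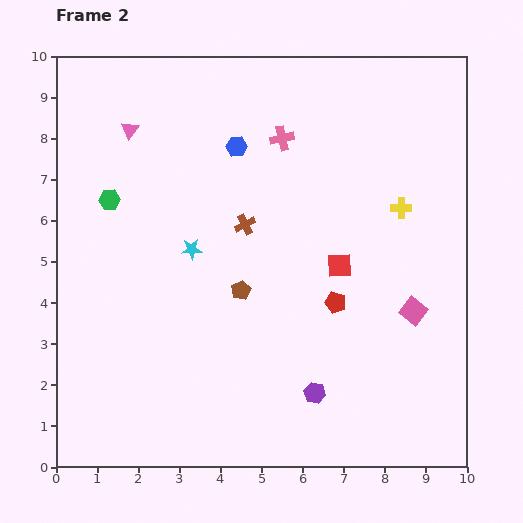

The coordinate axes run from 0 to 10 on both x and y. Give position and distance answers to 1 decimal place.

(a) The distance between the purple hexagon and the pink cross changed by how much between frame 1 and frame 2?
+1.3

Distance in frame 1: 5.0. Distance in frame 2: 6.3.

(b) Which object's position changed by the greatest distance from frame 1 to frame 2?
the pink cross

(moved 3.0; next 2.6)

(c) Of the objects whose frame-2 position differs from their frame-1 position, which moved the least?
the green hexagon

(moved 0.5)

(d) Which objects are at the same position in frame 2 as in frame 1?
the pink square, the blue hexagon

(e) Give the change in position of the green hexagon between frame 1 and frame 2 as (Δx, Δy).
(-0.1, 0.5)

The green hexagon was at (1.4, 6.0) in frame 1 and (1.3, 6.5) in frame 2.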